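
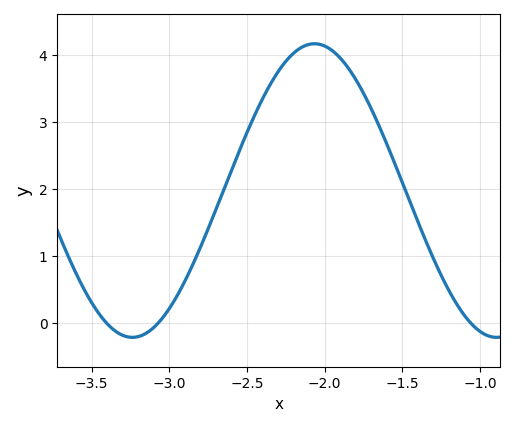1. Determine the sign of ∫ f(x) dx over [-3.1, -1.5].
positive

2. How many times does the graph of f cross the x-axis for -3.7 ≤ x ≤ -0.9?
3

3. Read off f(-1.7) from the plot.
3.2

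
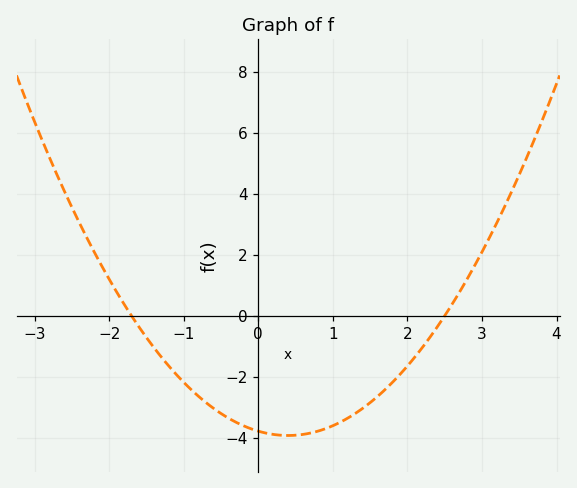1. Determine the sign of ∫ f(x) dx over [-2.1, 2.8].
negative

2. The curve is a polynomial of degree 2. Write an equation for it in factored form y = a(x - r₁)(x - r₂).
y = 0.89(x + 1.7)(x - 2.5)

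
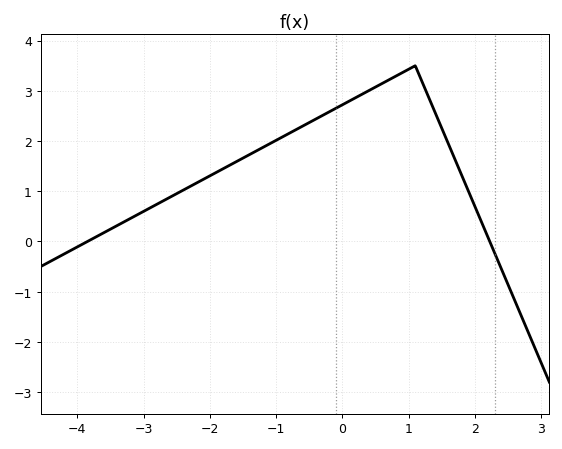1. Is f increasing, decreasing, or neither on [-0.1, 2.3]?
neither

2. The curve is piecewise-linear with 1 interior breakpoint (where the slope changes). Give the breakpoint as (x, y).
(1.1, 3.5)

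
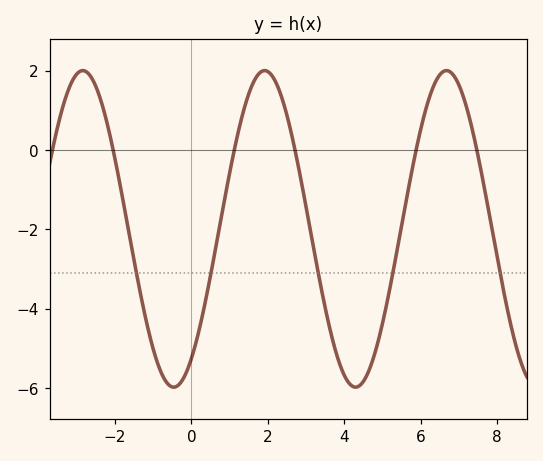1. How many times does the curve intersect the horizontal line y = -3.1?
5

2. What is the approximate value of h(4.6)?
-5.67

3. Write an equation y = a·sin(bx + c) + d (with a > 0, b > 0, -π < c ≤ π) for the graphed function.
y = 3.99sin(1.32x - 0.96) - 1.99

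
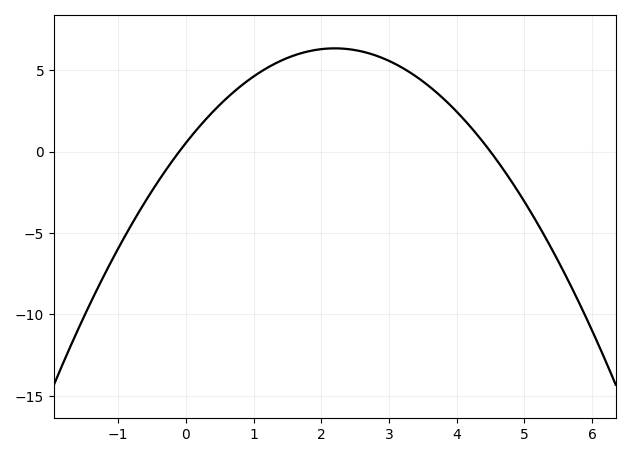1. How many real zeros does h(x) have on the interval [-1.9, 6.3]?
2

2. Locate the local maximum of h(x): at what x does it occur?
2.2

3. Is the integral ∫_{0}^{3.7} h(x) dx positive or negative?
positive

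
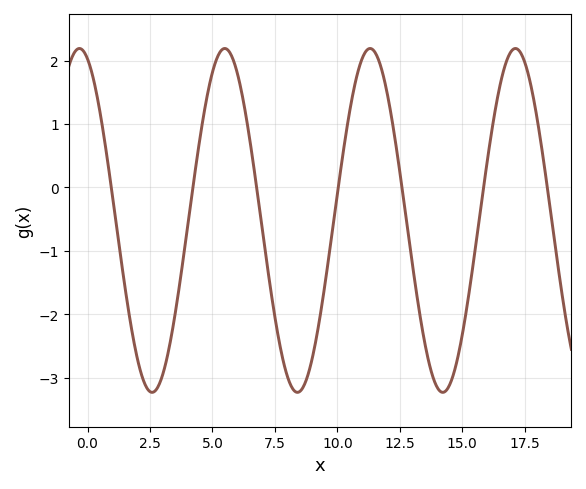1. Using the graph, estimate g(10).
-0.099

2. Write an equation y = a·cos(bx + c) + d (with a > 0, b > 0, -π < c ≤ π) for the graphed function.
y = 2.71cos(1.08x + 0.352) - 0.52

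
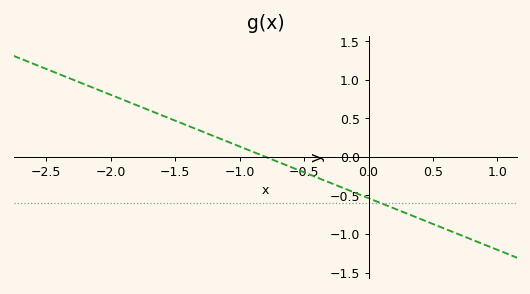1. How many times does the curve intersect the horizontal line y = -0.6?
1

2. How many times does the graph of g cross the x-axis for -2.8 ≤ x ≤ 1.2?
1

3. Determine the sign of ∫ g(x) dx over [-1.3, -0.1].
negative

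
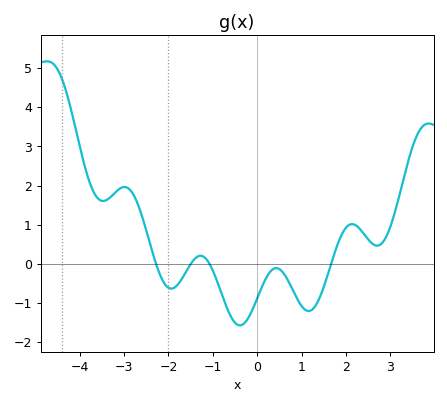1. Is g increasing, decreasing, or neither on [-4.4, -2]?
neither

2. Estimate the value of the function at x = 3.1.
1.3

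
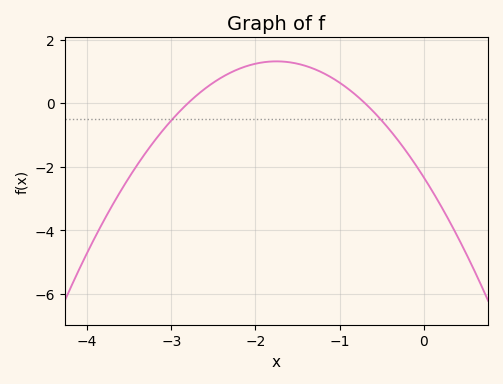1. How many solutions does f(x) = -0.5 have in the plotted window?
2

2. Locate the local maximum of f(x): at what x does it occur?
-1.8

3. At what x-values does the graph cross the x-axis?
-2.8, -0.7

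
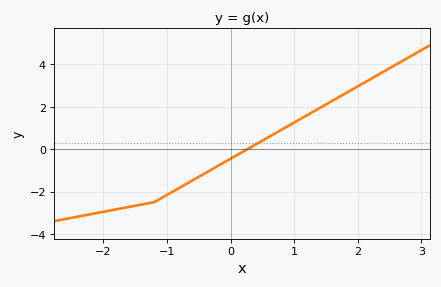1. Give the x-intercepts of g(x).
0.263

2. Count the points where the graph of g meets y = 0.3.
1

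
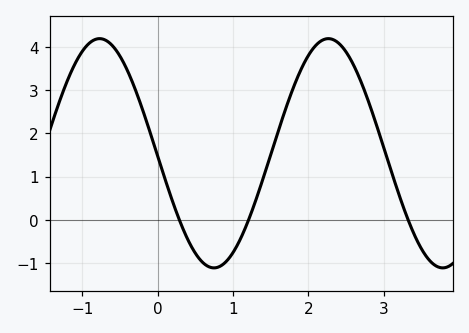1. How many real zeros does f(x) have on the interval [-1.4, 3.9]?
3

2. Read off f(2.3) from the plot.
4.18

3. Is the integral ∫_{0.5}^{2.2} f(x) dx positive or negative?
positive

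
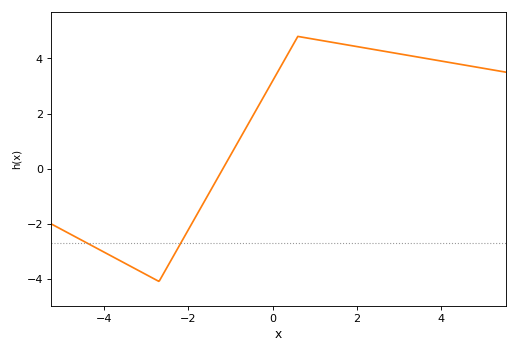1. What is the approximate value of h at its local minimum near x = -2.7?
-4.1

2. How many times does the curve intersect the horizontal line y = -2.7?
2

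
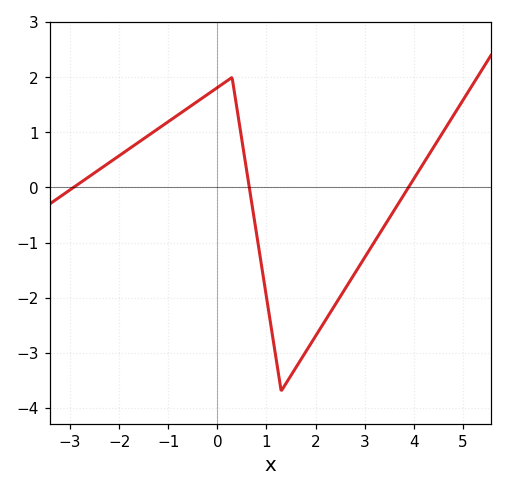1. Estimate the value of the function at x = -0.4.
1.57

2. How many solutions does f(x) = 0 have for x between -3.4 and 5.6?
3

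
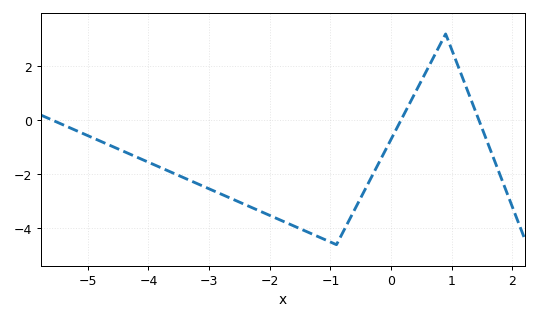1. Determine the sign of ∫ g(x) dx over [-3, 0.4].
negative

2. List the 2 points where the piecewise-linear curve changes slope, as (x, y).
(-0.9, -4.6); (0.9, 3.2)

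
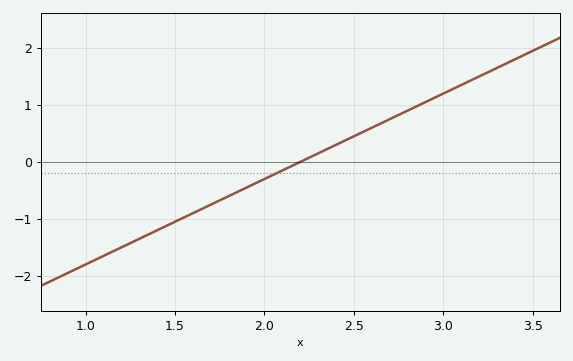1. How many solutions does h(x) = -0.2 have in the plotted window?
1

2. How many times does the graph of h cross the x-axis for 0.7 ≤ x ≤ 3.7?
1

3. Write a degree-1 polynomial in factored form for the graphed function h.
y = 1.5(x - 2.2)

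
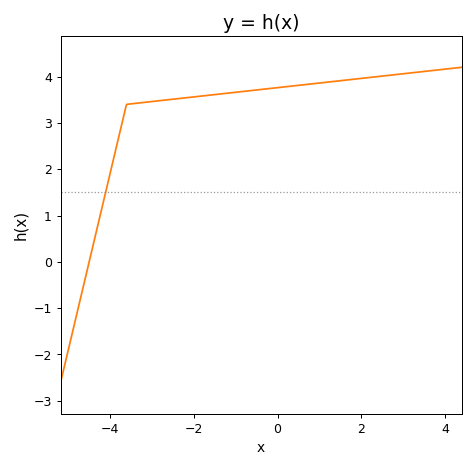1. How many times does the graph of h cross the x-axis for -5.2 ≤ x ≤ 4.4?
1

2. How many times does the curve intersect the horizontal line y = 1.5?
1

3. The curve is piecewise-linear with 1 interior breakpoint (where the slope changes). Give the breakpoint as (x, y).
(-3.6, 3.4)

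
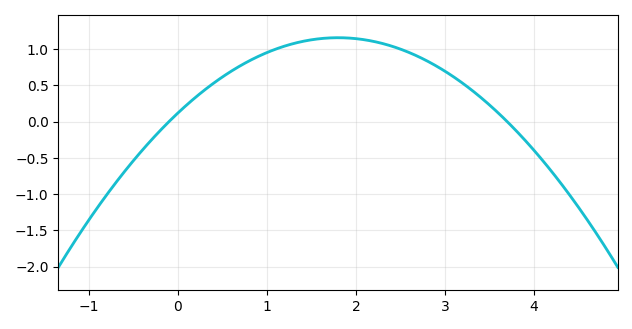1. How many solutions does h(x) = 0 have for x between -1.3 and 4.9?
2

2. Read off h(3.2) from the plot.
0.55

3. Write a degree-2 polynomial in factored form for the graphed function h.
y = -0.32(x + 0.1)(x - 3.7)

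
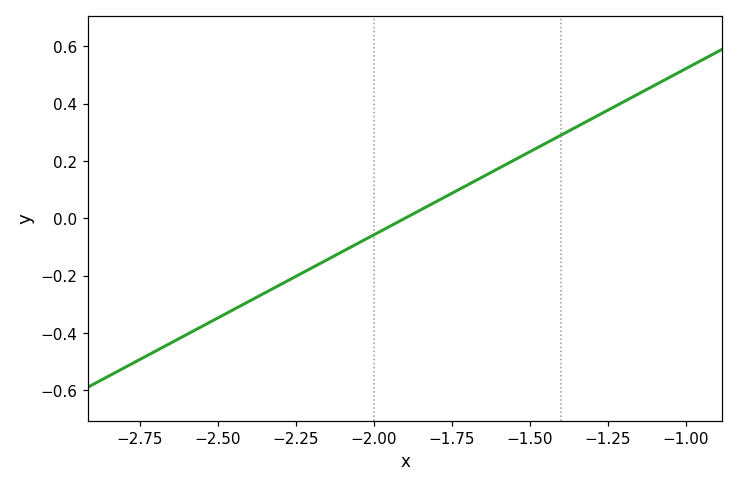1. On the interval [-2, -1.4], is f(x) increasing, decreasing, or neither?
increasing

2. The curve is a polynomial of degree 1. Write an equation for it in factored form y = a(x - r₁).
y = 0.58(x + 1.9)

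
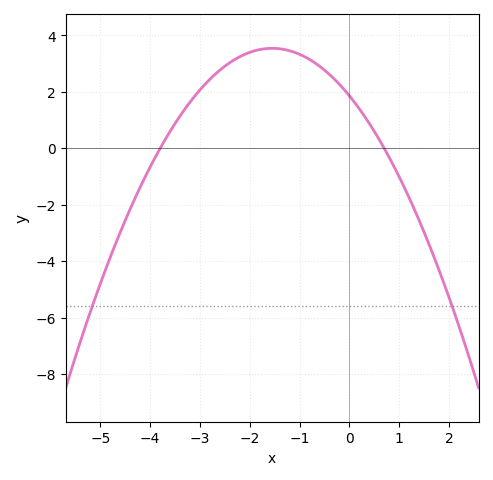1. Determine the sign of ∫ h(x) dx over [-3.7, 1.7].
positive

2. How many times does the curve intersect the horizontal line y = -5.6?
2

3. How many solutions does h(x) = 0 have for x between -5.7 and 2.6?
2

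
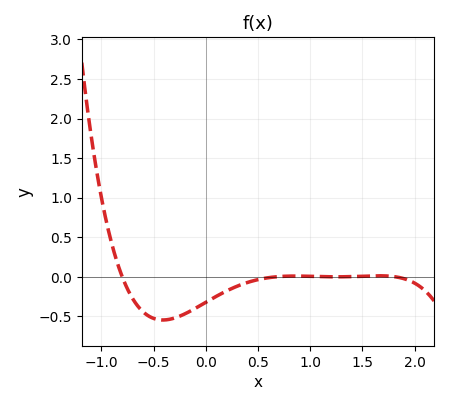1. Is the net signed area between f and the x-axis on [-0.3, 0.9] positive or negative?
negative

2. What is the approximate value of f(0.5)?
-0.05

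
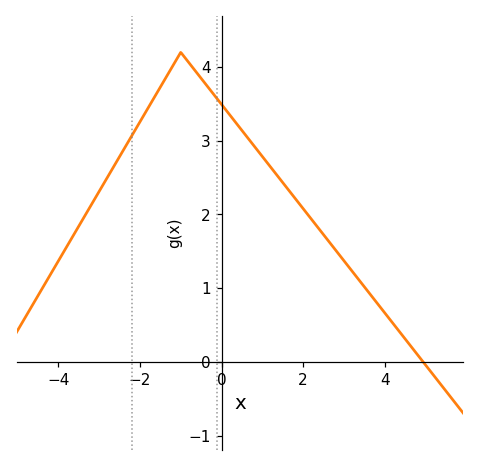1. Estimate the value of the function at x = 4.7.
0.2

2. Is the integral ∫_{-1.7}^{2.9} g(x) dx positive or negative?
positive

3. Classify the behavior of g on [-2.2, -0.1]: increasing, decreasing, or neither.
neither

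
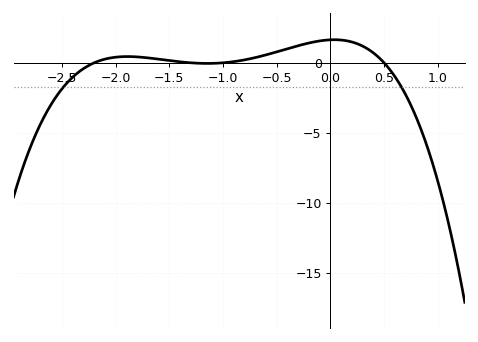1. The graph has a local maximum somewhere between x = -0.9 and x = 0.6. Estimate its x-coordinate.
0.037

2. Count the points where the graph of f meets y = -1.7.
2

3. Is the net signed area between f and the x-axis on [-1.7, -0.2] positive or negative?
positive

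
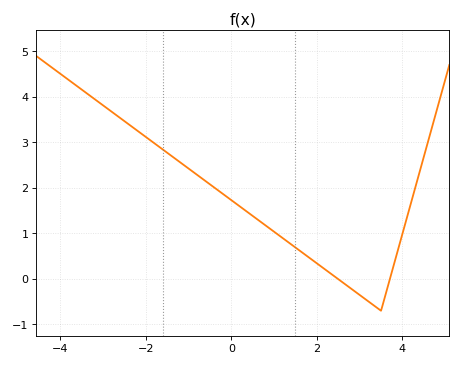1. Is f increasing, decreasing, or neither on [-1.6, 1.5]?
decreasing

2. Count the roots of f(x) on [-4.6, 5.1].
2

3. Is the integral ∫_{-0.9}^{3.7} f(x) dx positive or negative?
positive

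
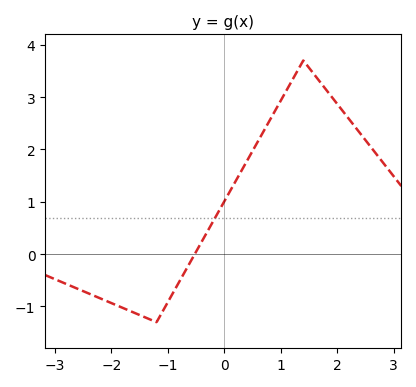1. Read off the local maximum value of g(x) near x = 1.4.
3.7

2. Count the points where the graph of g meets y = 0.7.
1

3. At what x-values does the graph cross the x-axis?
-0.5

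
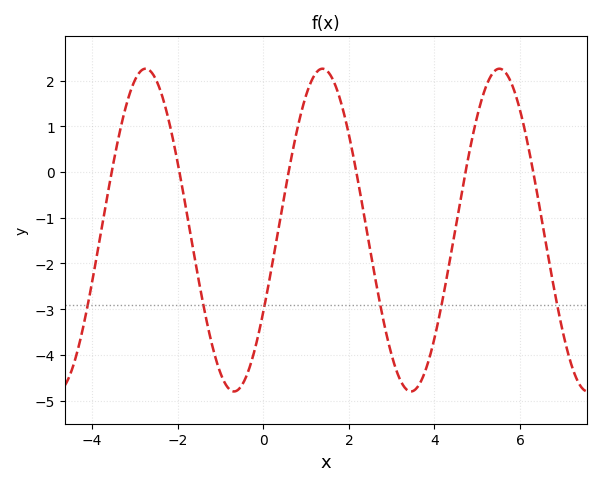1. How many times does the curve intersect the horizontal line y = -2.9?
6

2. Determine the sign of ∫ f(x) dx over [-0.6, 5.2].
negative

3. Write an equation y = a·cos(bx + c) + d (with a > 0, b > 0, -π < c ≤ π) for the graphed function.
y = 3.53cos(1.52x - 2.1) - 1.27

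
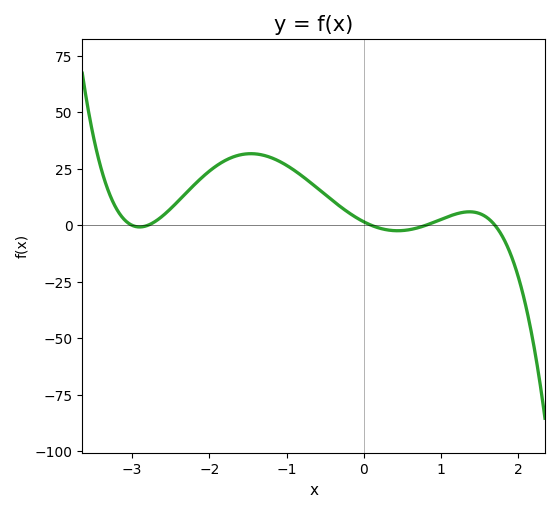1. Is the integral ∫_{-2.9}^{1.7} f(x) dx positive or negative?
positive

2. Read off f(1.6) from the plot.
3.35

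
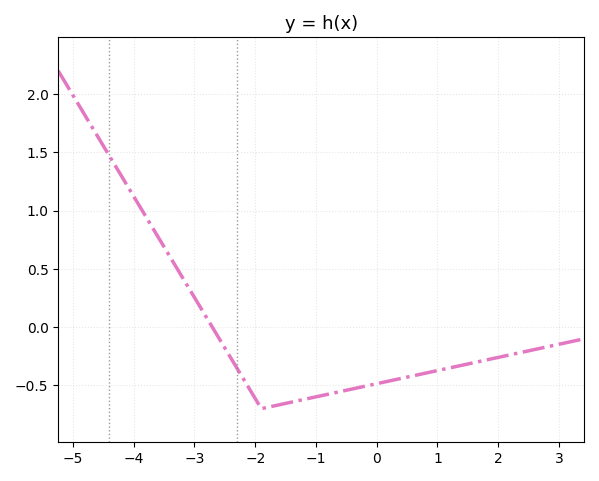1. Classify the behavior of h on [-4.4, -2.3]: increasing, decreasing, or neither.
decreasing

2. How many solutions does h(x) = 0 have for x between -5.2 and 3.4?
1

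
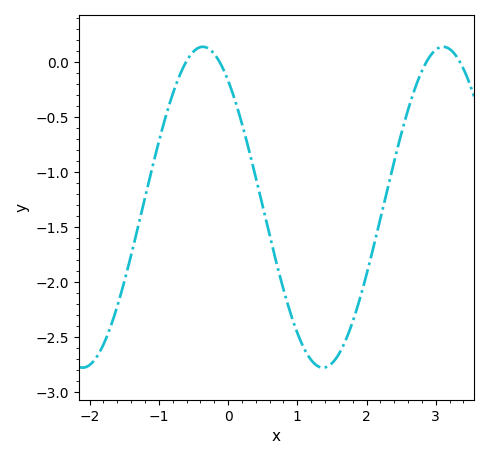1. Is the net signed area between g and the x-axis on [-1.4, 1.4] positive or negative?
negative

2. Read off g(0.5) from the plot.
-1.3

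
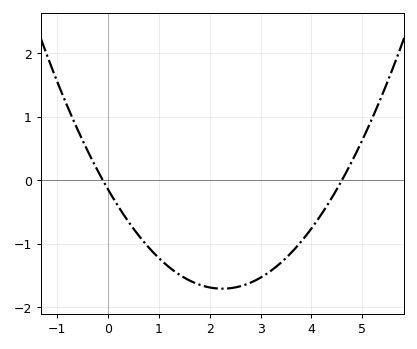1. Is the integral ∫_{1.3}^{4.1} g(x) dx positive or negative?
negative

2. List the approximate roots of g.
-0.1, 4.6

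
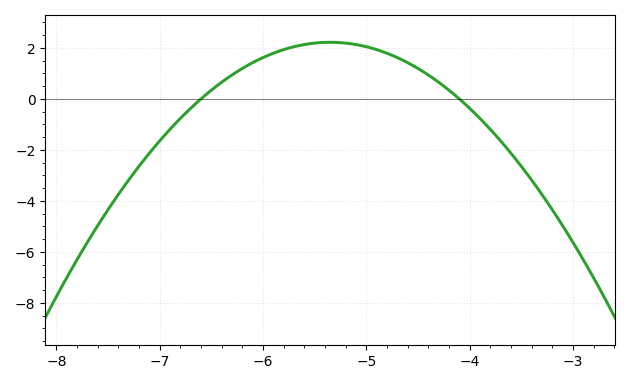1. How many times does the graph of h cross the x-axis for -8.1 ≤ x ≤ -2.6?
2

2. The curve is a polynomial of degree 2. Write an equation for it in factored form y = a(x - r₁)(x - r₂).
y = -1.42(x + 6.6)(x + 4.1)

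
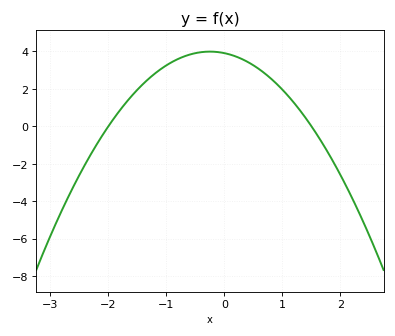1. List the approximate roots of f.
-2, 1.5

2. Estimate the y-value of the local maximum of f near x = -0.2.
3.98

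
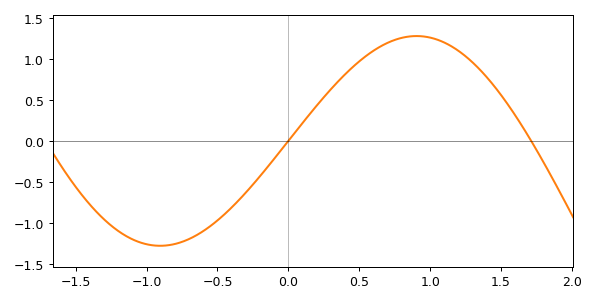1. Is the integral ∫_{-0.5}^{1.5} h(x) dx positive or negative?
positive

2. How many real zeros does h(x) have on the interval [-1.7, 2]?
2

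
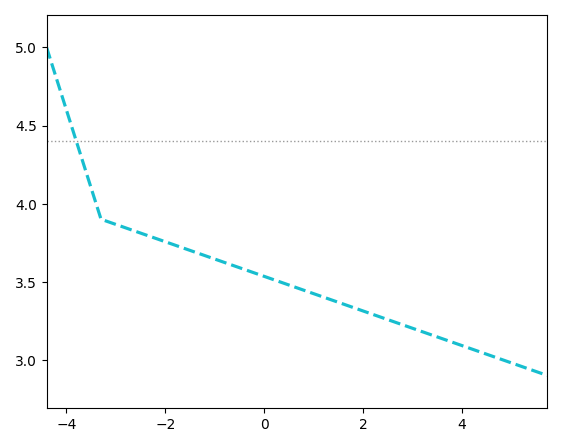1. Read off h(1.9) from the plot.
3.3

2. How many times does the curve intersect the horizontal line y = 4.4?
1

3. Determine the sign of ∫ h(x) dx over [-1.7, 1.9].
positive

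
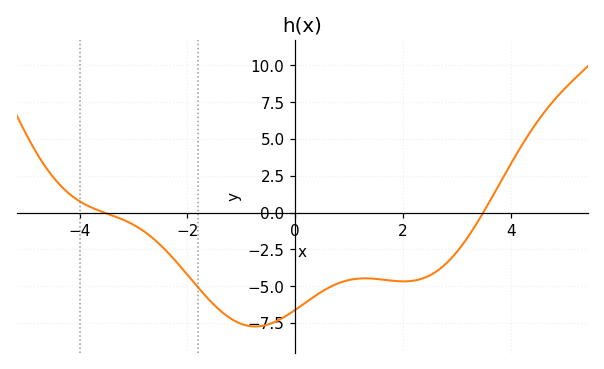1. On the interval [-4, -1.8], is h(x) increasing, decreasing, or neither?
decreasing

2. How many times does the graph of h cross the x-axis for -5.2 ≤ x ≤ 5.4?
2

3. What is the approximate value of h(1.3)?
-4.47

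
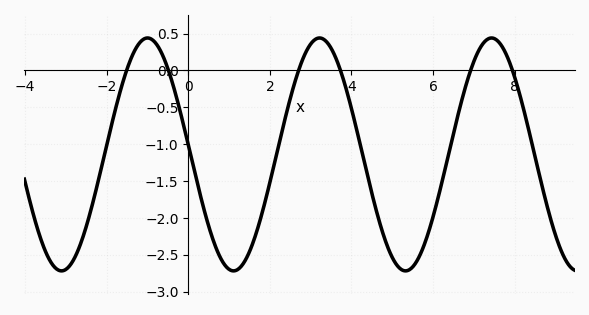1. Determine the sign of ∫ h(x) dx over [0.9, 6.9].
negative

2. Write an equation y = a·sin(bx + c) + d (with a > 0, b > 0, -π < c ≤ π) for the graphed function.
y = 1.58sin(1.5x + 3.1) - 1.14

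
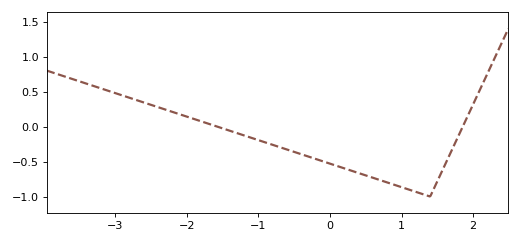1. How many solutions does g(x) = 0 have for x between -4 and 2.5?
2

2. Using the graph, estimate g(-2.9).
0.45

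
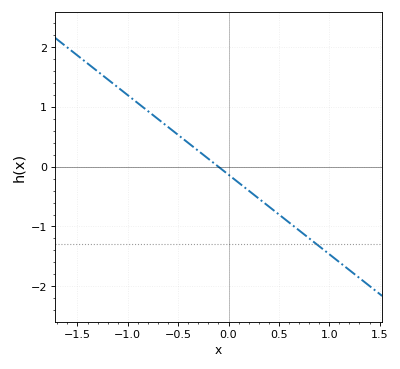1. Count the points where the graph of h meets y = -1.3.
1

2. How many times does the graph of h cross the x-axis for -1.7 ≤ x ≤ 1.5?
1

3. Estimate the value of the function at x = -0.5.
0.532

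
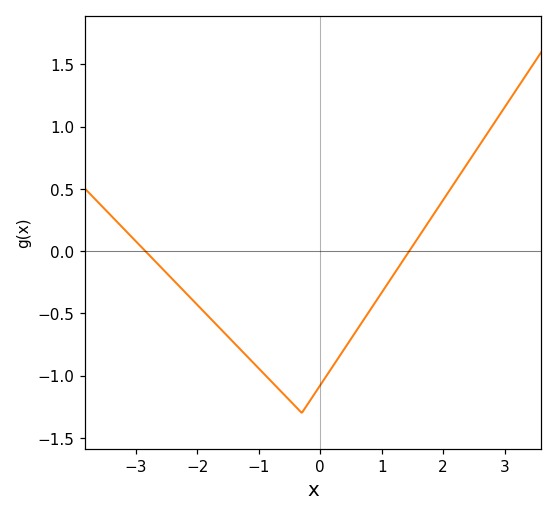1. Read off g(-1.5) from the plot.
-0.7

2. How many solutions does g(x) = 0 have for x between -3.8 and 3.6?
2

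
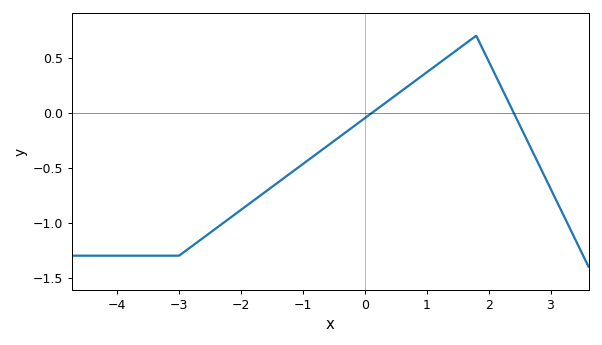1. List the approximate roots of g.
0.2, 2.4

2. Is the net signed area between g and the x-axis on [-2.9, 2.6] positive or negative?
negative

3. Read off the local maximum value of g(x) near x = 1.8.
0.7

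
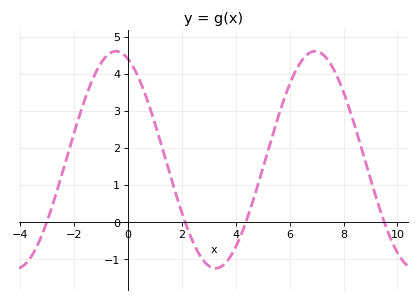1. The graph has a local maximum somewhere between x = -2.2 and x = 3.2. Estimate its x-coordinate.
-0.445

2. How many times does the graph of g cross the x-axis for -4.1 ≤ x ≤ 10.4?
4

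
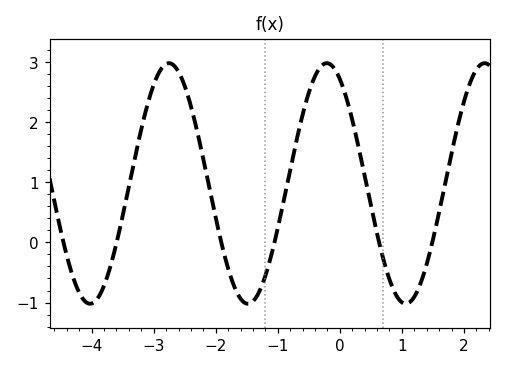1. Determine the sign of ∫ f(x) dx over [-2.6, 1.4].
positive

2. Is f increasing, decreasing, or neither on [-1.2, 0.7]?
neither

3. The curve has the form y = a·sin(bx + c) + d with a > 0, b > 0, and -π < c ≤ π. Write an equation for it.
y = 2sin(2.47x + 2.09) + 0.98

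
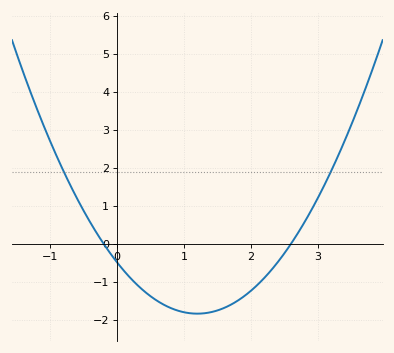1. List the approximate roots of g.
-0.2, 2.6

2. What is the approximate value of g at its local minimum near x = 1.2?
-1.8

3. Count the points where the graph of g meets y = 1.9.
2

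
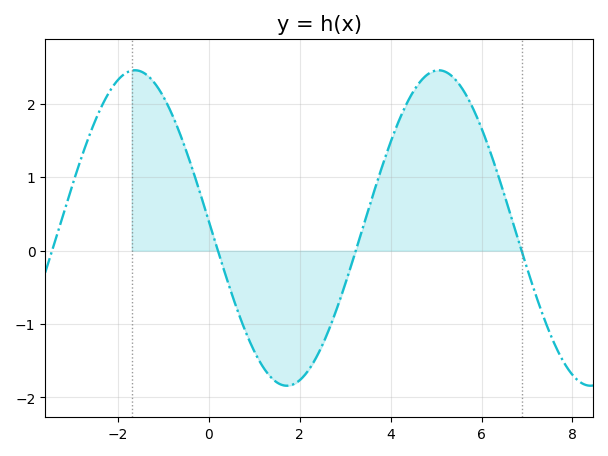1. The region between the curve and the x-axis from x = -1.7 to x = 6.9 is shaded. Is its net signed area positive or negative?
positive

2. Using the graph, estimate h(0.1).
0.194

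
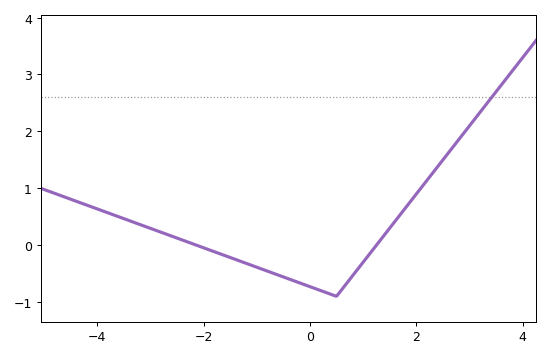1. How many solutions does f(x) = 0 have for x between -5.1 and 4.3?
2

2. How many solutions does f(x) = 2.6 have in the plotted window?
1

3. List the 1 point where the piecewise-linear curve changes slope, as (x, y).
(0.5, -0.9)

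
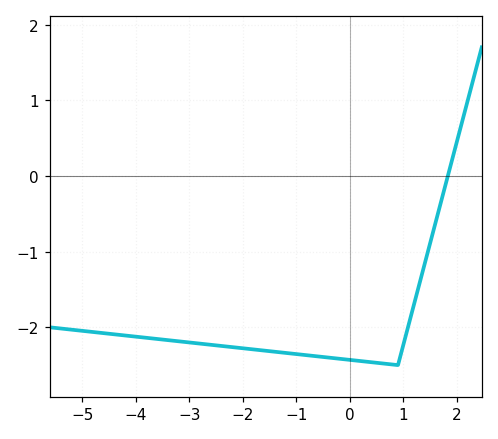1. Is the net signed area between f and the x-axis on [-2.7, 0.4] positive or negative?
negative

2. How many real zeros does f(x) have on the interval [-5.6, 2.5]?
1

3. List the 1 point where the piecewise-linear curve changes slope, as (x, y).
(0.9, -2.5)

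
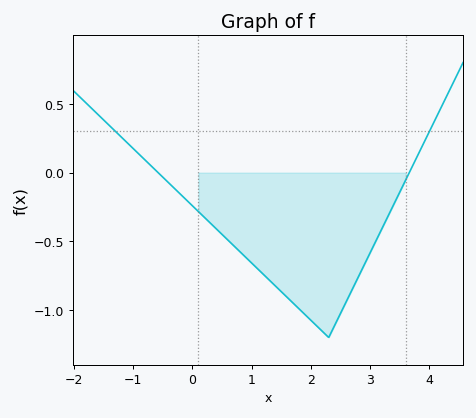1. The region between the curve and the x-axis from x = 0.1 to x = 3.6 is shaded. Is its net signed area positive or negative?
negative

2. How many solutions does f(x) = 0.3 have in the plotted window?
2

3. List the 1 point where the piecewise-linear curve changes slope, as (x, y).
(2.3, -1.2)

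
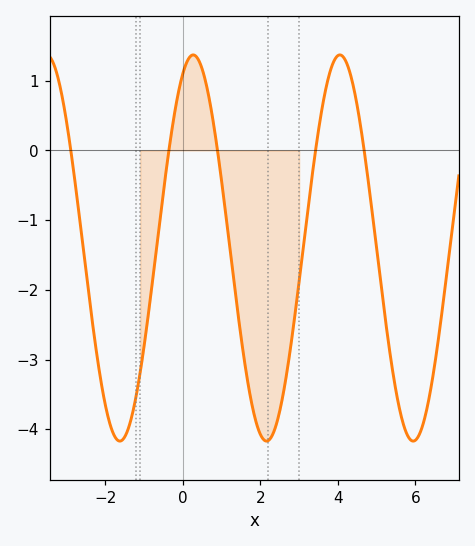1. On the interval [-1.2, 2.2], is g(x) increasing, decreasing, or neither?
neither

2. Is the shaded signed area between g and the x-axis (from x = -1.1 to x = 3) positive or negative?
negative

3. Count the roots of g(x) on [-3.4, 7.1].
5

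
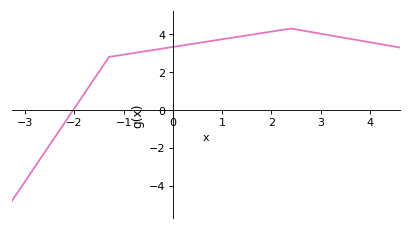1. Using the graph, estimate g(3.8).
3.6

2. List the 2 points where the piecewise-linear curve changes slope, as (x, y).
(-1.3, 2.8); (2.4, 4.3)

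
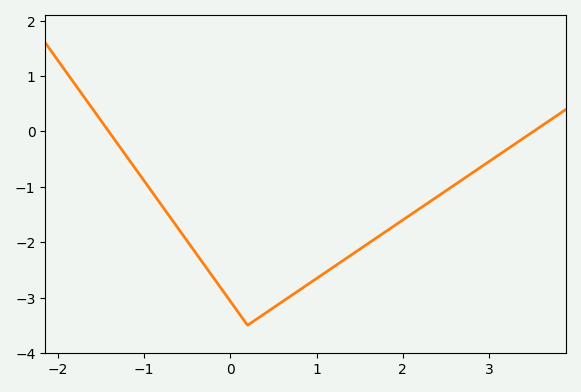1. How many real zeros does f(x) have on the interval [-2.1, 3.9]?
2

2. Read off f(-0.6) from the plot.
-1.76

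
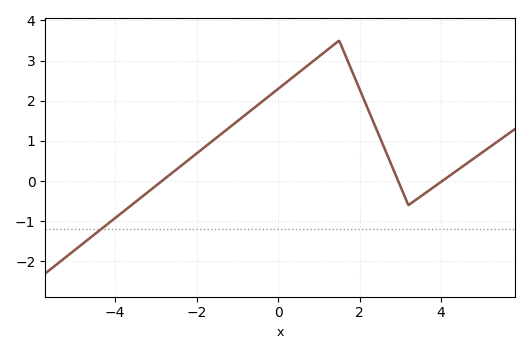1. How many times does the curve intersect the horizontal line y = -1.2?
1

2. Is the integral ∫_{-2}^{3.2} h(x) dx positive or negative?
positive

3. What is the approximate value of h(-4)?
-0.9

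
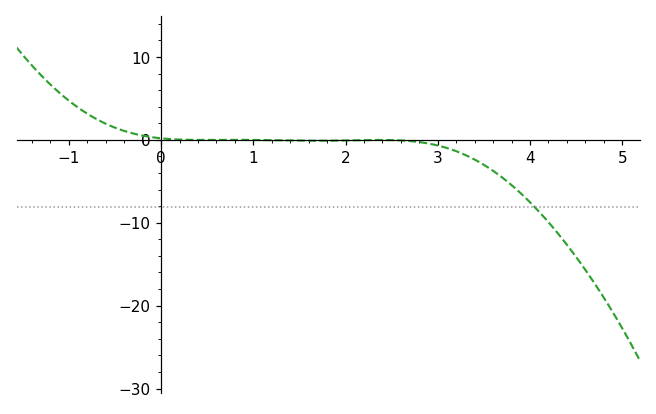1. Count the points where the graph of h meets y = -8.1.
1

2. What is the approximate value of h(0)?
0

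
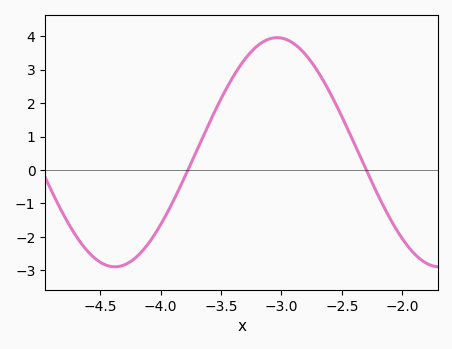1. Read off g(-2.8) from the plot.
3.5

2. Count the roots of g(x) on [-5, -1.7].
2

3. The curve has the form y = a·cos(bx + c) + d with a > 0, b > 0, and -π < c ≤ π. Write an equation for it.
y = 3.43cos(2.3x + 0.82) + 0.53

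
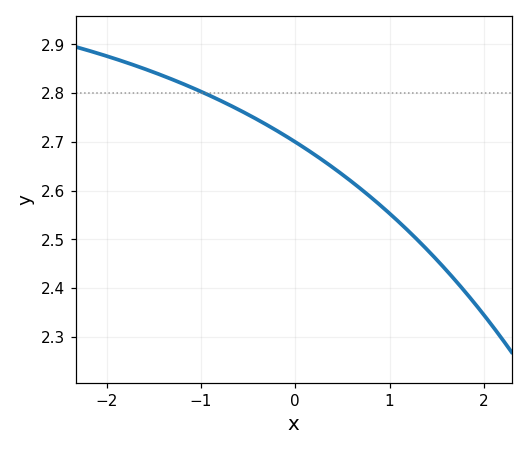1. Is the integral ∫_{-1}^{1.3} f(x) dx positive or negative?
positive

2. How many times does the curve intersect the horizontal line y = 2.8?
1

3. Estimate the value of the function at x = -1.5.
2.84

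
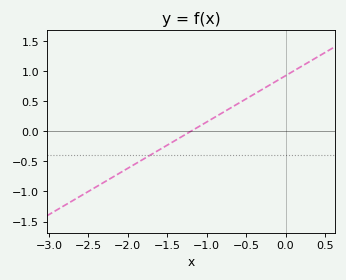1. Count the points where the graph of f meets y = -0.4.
1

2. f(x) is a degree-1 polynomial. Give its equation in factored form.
y = 0.77(x + 1.2)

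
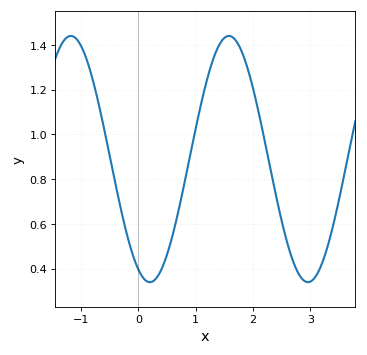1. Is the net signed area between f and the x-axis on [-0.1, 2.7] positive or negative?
positive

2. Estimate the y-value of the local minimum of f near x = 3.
0.34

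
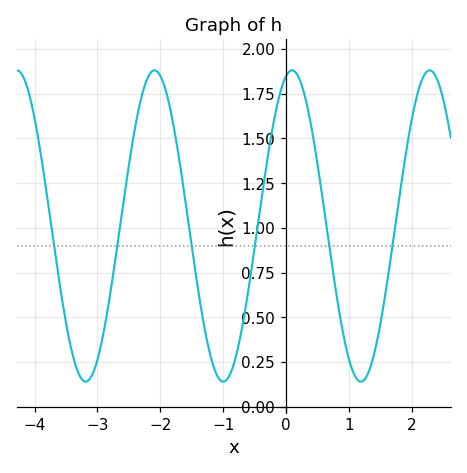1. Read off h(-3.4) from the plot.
0.299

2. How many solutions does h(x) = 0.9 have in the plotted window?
6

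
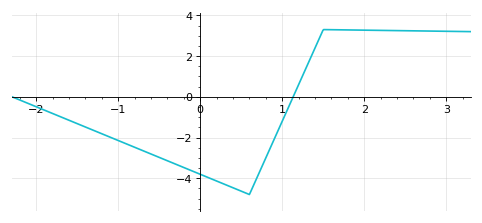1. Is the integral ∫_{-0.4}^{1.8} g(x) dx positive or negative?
negative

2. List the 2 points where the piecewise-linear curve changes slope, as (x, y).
(0.6, -4.8); (1.5, 3.3)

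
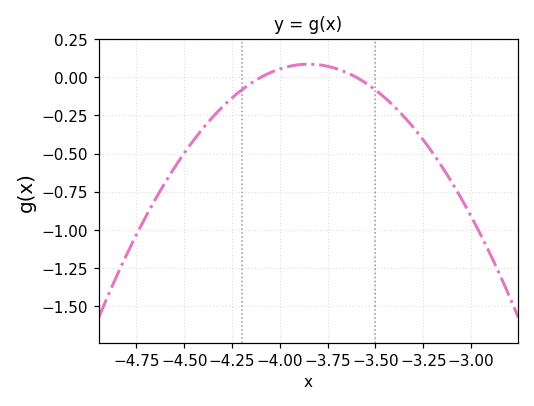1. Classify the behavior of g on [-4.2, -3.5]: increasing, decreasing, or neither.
neither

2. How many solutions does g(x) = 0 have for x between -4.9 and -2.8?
2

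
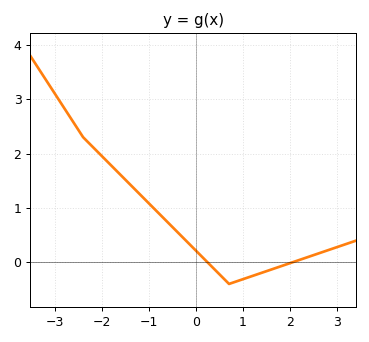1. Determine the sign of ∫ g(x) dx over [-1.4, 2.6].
positive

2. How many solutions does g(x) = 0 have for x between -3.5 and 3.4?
2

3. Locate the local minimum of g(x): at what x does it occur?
0.699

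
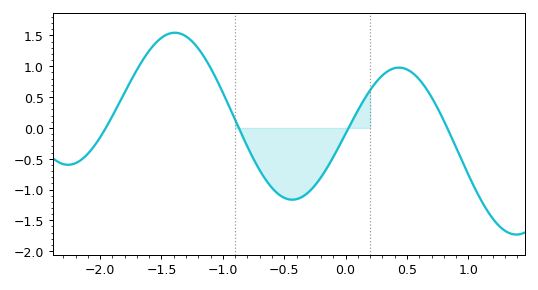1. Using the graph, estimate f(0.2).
0.613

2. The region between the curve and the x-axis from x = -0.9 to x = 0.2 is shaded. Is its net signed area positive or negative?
negative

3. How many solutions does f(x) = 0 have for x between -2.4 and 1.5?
4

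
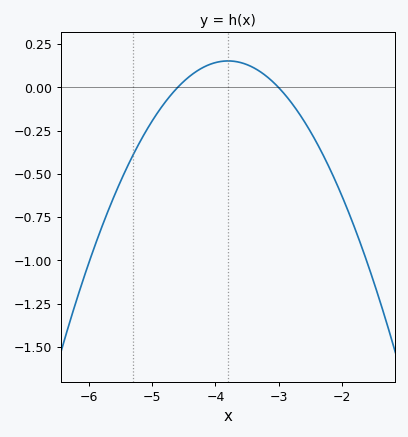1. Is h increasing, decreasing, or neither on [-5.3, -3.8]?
increasing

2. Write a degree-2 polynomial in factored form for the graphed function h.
y = -0.24(x + 4.6)(x + 3)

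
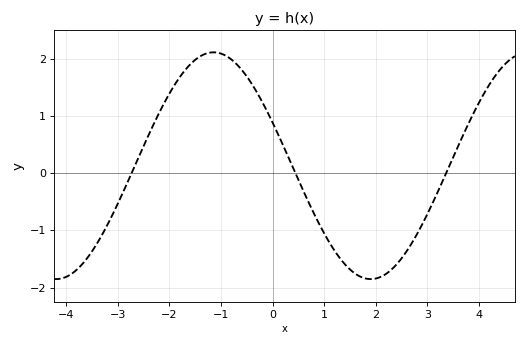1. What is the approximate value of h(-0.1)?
1.07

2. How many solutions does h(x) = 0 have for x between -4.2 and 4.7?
3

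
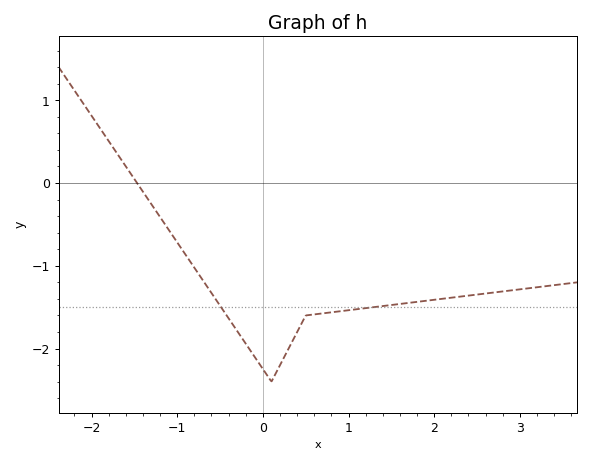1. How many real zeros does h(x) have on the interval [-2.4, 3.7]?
1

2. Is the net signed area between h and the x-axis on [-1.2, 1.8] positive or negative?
negative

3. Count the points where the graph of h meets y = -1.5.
2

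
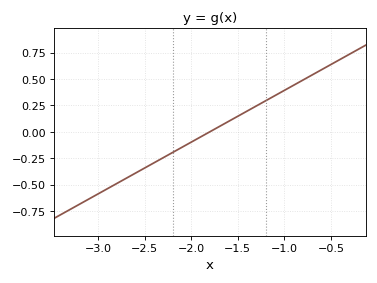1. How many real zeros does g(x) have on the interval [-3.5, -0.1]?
1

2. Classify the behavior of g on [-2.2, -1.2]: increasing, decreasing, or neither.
increasing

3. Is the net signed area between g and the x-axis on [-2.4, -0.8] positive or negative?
positive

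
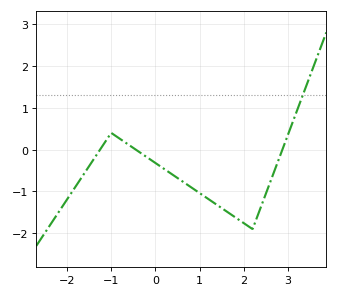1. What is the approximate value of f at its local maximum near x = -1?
0.399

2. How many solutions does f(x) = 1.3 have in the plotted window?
1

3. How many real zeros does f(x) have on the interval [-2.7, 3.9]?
3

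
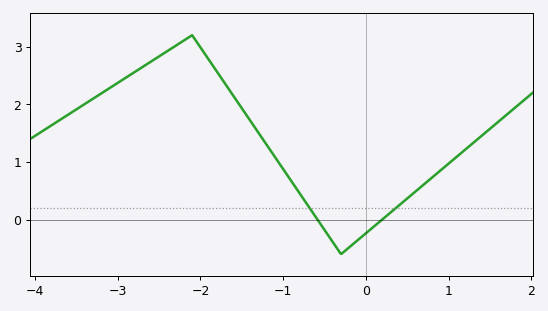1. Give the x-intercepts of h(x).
-0.6, 0.2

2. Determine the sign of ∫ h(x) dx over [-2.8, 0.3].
positive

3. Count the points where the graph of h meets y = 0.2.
2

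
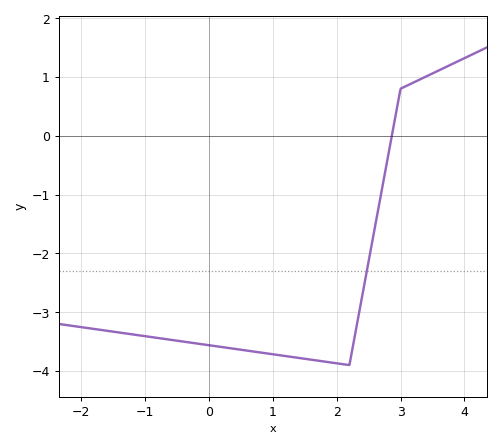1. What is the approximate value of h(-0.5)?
-3.48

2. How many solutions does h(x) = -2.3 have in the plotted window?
1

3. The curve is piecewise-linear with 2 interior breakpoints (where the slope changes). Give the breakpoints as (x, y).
(2.2, -3.9); (3, 0.8)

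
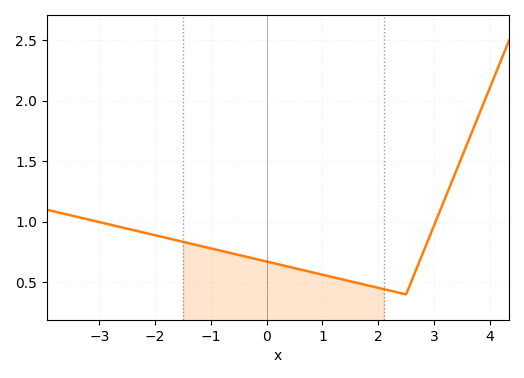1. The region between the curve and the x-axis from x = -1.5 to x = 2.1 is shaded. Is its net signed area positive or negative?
positive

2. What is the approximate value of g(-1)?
0.8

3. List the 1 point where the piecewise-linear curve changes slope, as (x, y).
(2.5, 0.4)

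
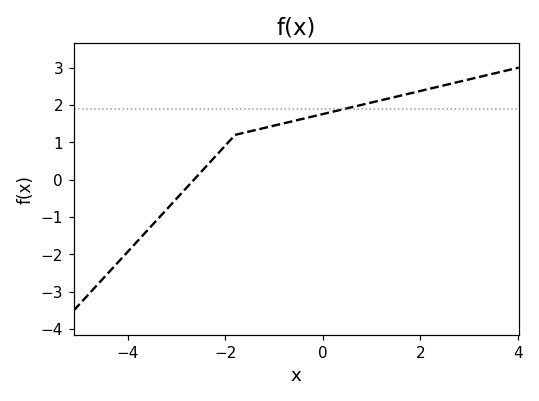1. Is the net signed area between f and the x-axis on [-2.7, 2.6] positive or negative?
positive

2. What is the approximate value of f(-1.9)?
1.06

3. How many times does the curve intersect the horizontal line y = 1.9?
1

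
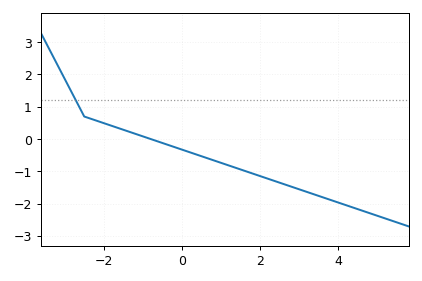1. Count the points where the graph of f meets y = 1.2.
1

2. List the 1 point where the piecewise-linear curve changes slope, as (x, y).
(-2.5, 0.7)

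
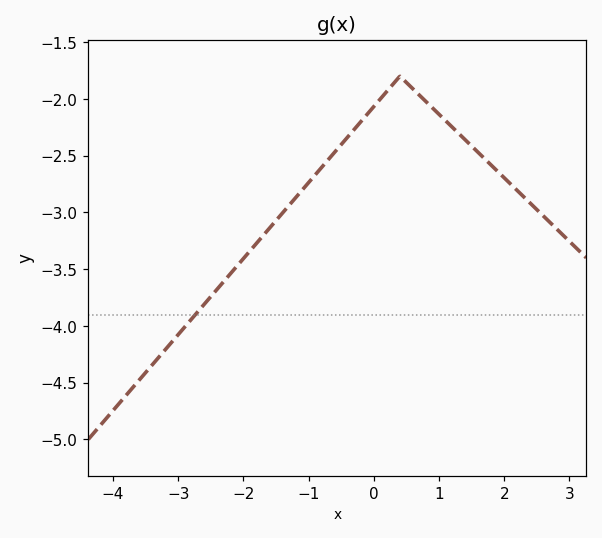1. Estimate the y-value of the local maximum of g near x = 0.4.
-1.8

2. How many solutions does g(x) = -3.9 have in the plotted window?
1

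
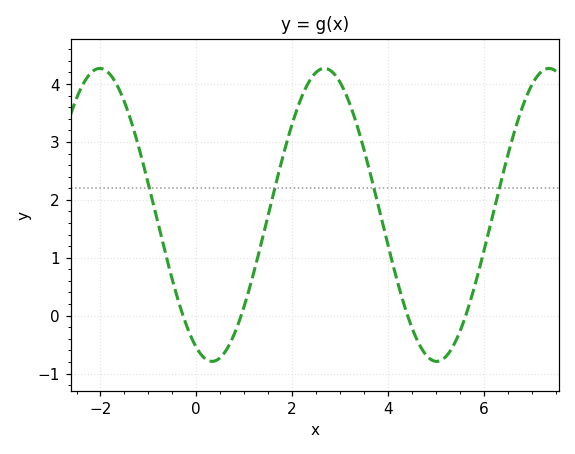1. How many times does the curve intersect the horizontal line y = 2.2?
4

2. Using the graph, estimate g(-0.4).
0.326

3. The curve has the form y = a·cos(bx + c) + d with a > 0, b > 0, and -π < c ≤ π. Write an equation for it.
y = 2.53cos(1.34x + 2.7) + 1.74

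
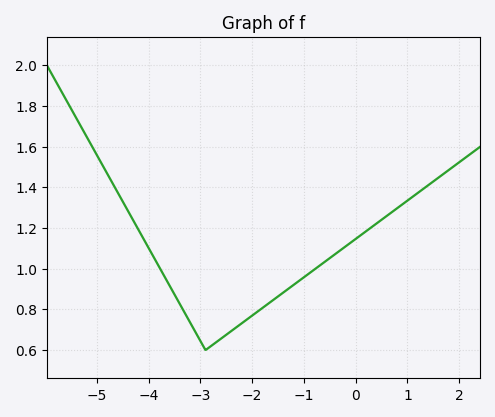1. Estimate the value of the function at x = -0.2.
1.11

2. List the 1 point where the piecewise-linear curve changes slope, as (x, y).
(-2.9, 0.6)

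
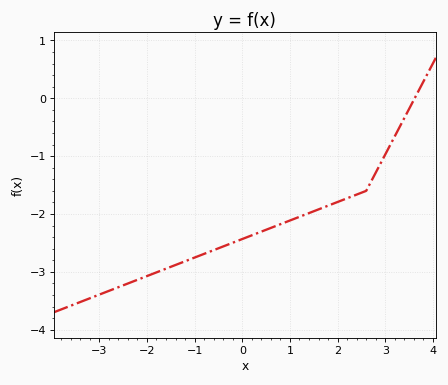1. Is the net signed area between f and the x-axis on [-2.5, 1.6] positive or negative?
negative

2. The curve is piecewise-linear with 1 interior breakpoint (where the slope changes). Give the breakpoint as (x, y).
(2.6, -1.6)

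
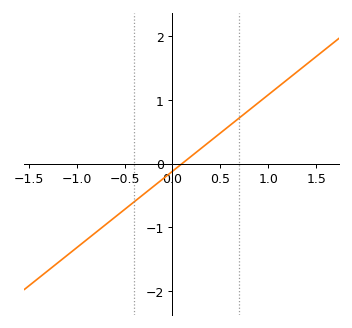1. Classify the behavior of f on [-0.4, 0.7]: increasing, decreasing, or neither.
increasing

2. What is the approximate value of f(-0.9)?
-1.2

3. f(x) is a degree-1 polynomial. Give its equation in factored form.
y = 1.2(x - 0.1)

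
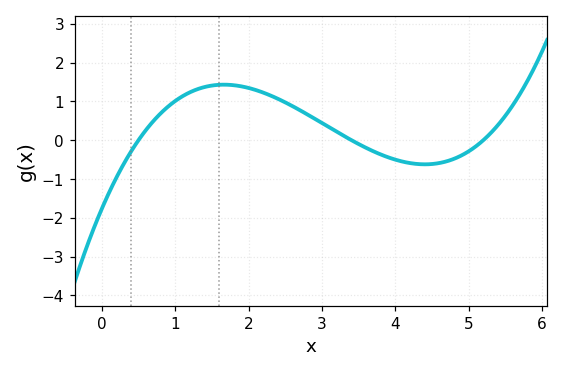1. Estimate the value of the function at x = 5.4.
0.392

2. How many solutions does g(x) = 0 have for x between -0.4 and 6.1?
3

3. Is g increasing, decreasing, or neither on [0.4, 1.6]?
increasing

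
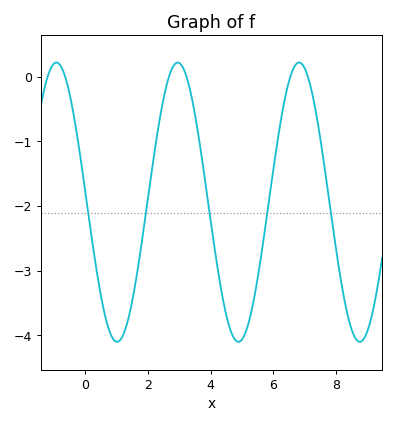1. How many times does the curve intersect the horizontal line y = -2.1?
5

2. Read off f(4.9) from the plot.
-4.1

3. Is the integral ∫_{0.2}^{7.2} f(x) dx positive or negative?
negative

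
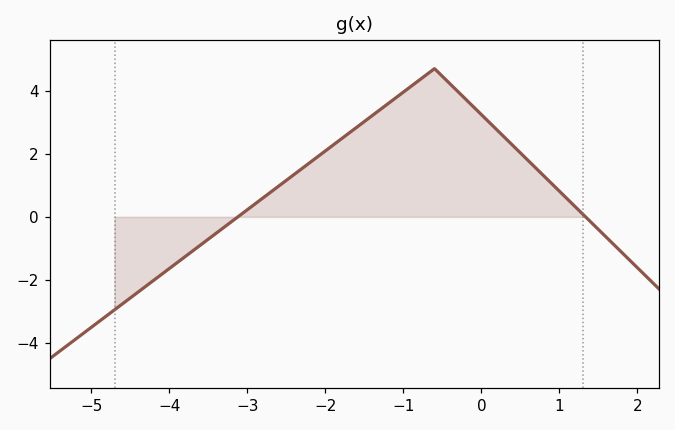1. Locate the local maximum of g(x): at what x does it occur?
-0.601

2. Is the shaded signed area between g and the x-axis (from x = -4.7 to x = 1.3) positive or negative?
positive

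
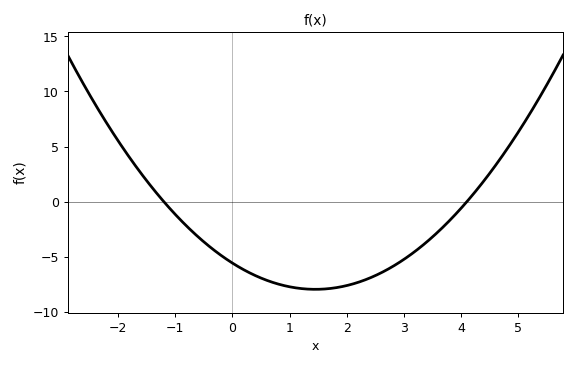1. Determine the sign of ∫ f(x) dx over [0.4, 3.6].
negative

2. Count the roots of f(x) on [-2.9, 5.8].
2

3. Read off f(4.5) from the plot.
2.58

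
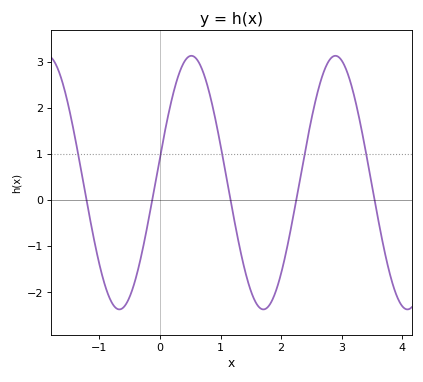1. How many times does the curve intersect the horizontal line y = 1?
5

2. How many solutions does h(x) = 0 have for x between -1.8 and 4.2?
5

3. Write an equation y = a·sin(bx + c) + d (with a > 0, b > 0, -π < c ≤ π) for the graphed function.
y = 2.75sin(2.6x + 0.2) + 0.38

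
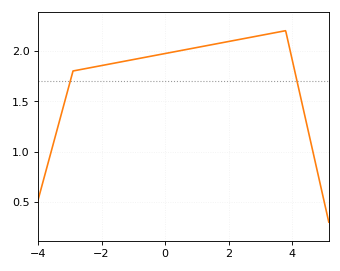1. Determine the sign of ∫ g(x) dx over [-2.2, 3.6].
positive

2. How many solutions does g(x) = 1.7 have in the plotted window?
2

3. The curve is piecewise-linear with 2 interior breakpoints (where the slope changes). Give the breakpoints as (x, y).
(-2.9, 1.8); (3.8, 2.2)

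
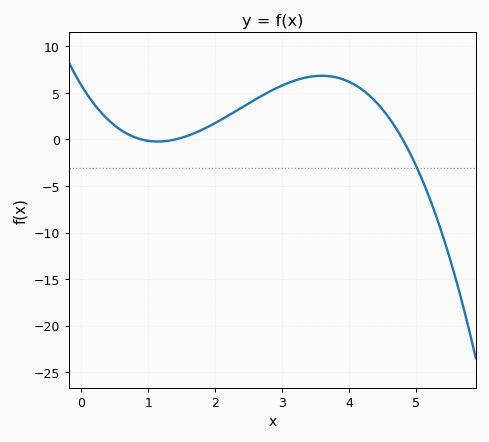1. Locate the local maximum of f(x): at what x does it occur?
3.6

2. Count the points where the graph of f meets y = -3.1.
1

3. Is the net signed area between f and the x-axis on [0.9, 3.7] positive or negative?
positive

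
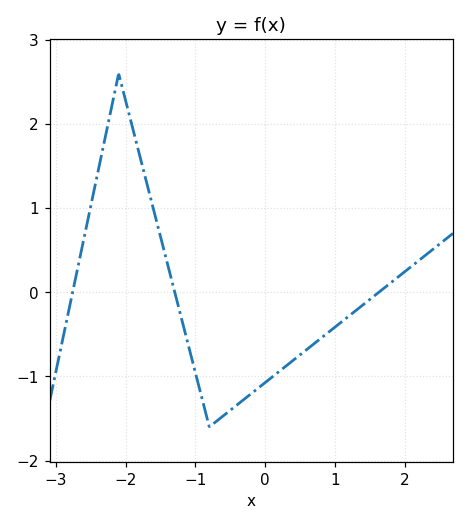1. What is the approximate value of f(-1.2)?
-0.3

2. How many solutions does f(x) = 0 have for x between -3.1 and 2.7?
3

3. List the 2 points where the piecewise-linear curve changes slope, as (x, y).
(-2.1, 2.6); (-0.8, -1.6)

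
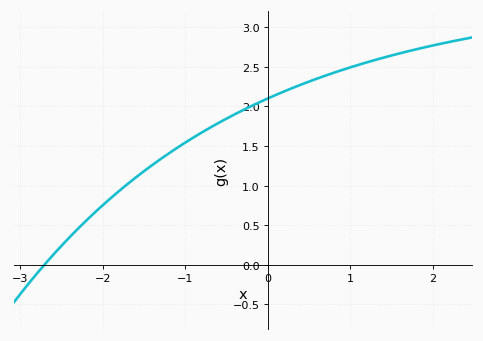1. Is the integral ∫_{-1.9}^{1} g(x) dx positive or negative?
positive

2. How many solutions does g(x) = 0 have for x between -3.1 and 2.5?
1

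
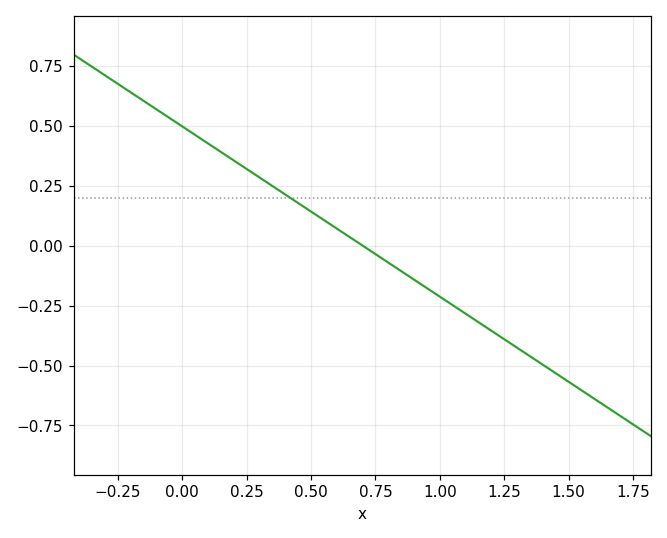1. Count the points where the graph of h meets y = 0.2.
1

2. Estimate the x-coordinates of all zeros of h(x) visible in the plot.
0.7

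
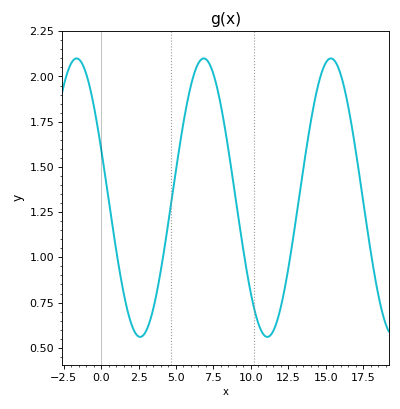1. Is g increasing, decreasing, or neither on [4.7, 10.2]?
neither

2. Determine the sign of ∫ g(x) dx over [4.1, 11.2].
positive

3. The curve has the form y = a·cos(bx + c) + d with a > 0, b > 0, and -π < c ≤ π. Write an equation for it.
y = 0.77cos(0.74x + 1.21) + 1.33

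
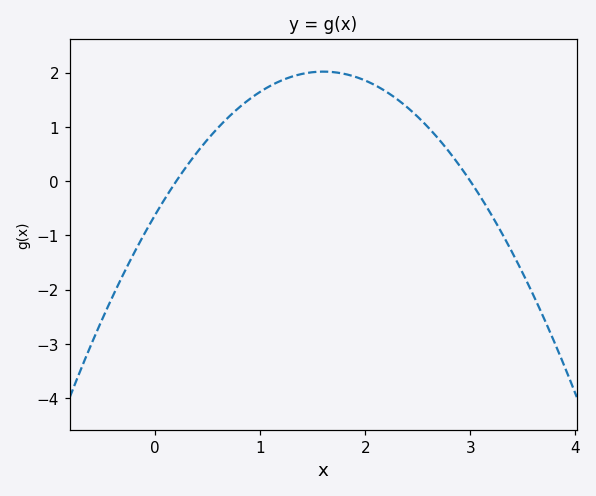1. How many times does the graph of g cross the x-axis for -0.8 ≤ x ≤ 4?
2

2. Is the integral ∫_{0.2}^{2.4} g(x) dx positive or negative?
positive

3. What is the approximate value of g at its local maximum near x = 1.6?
2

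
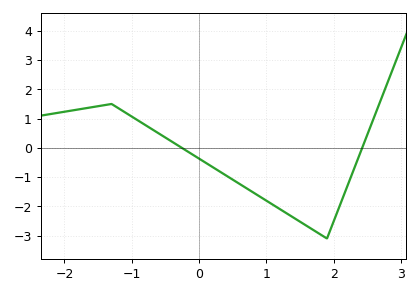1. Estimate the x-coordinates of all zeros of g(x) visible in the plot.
-0.257, 2.42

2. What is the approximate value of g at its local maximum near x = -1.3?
1.5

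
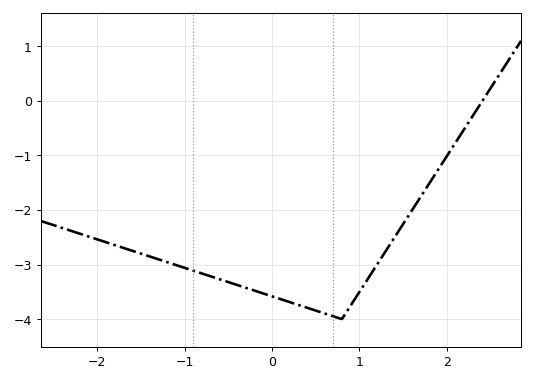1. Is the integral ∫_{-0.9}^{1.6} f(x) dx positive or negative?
negative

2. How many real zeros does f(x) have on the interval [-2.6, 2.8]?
1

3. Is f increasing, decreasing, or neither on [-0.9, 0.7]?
decreasing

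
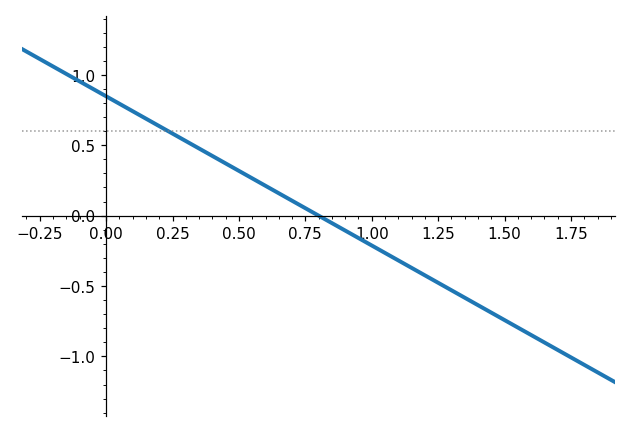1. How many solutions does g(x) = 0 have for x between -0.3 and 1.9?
1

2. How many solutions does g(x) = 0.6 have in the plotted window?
1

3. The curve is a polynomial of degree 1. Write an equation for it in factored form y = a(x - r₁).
y = -1.06(x - 0.8)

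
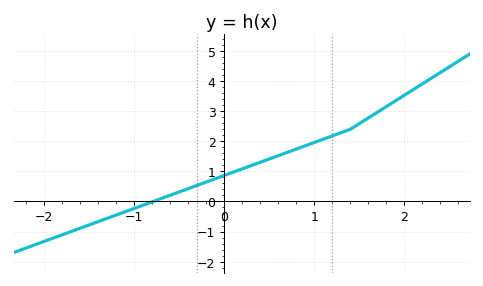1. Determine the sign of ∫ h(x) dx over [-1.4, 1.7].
positive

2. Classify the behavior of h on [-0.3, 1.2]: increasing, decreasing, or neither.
increasing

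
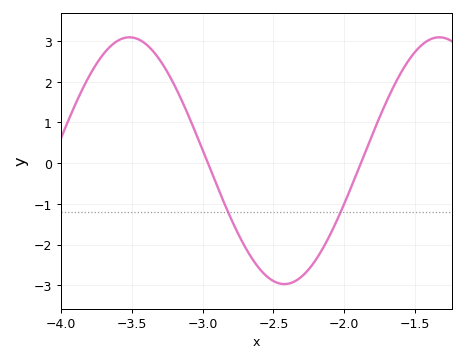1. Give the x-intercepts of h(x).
-2.95, -1.9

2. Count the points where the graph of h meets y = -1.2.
2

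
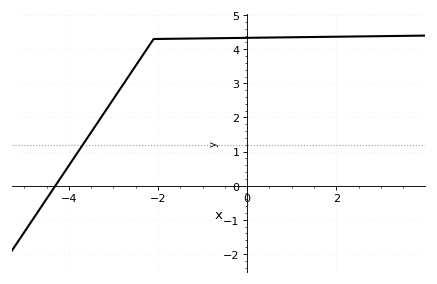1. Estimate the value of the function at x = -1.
4.32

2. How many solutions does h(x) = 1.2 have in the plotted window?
1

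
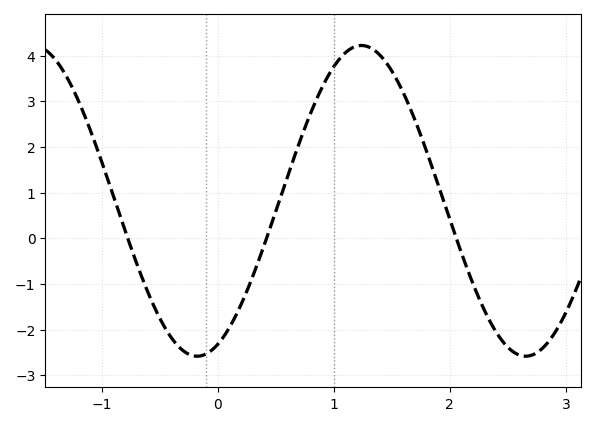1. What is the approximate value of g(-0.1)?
-2.53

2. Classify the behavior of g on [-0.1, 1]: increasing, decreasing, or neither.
increasing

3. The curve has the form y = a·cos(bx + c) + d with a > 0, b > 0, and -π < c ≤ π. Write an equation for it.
y = 3.4cos(2.22x - 2.75) + 0.82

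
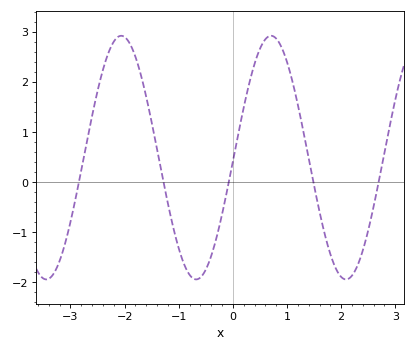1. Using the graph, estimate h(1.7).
-1.05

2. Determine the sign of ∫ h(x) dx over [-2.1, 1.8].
positive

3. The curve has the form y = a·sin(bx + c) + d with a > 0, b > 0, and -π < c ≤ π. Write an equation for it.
y = 2.43sin(2.27x - 0.03) + 0.49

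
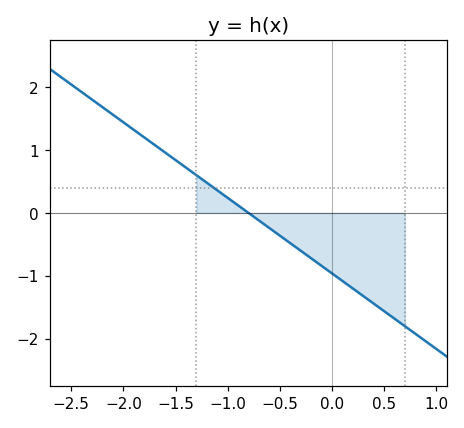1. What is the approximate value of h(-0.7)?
-0.1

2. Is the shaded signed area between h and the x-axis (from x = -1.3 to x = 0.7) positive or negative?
negative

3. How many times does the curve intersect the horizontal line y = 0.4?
1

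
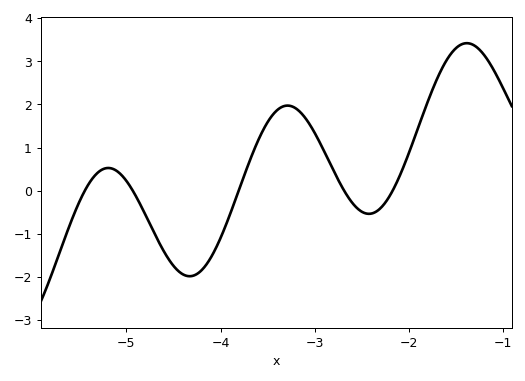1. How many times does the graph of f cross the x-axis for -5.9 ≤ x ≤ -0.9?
5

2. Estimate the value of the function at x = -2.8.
0.466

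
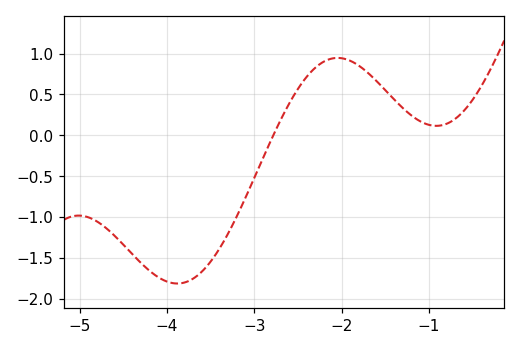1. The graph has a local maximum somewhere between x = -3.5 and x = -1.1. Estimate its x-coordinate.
-2.05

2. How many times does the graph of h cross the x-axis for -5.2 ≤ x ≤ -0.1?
1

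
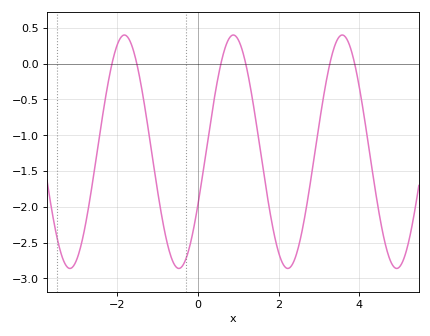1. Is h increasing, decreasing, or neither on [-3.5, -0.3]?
neither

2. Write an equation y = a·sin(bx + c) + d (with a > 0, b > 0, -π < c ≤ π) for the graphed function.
y = 1.63sin(2.3x - 0.47) - 1.23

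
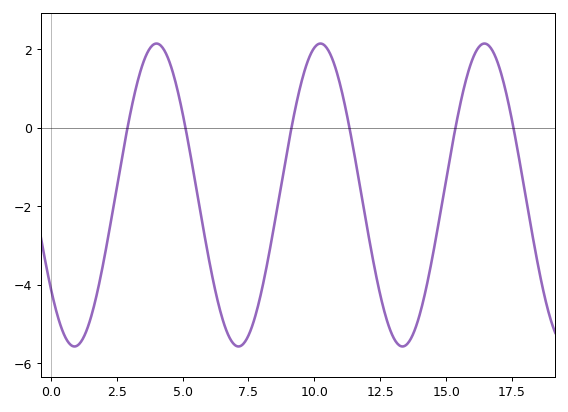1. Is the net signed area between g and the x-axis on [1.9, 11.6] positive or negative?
negative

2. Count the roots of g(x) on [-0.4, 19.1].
6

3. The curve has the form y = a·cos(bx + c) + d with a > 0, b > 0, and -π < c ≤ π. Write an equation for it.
y = 3.86cos(1.01x + 2.23) - 1.71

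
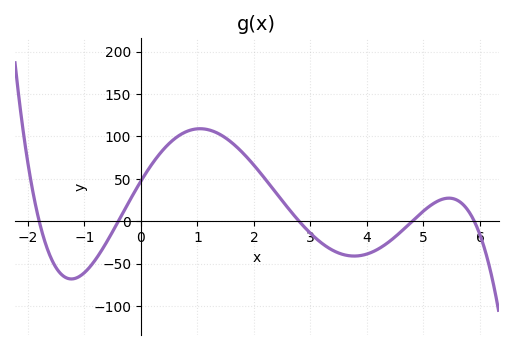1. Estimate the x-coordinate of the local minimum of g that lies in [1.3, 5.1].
3.8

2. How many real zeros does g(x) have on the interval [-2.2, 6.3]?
5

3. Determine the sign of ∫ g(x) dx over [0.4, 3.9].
positive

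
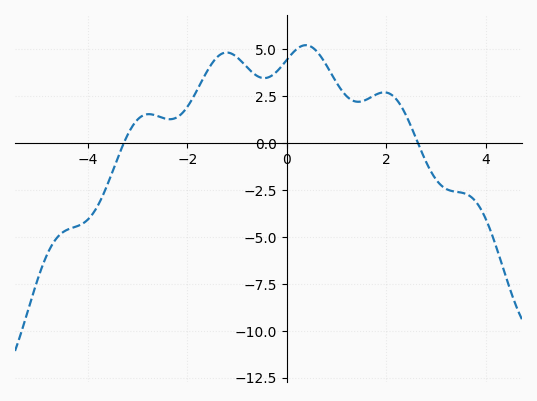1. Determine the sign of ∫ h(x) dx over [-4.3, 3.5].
positive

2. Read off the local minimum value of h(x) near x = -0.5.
3.47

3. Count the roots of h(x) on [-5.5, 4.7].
2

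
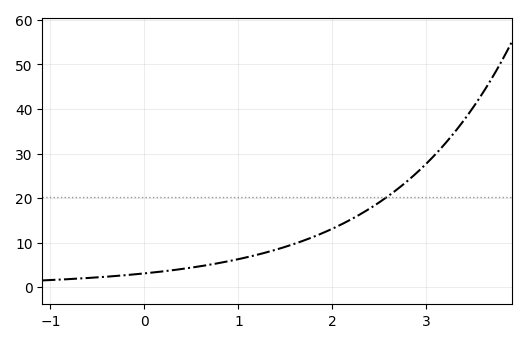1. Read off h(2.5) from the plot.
19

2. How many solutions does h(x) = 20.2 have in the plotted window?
1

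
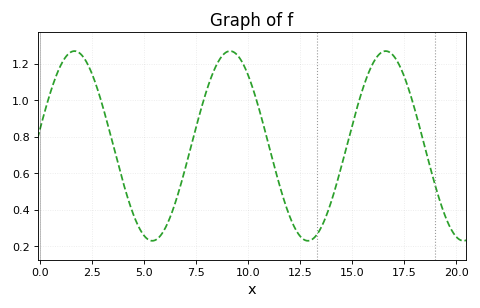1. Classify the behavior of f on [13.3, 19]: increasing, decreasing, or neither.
neither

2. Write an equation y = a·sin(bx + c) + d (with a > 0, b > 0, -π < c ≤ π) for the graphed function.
y = 0.52sin(0.84x + 0.182) + 0.75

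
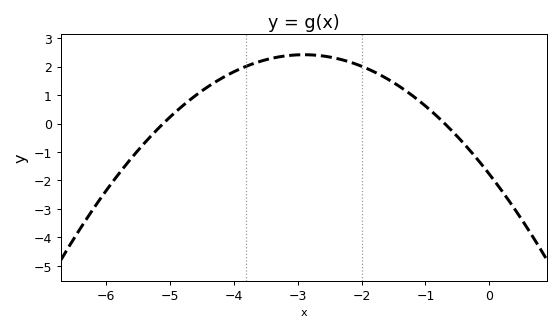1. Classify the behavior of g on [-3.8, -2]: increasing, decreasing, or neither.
neither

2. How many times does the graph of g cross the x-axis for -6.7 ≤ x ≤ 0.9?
2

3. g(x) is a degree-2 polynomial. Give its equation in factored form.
y = -0.5(x + 5.1)(x + 0.7)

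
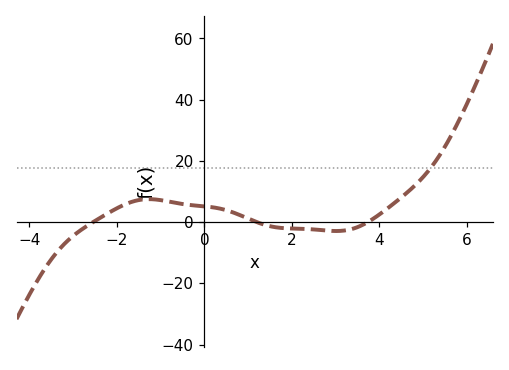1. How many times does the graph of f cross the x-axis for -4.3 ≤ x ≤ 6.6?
3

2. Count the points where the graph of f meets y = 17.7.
1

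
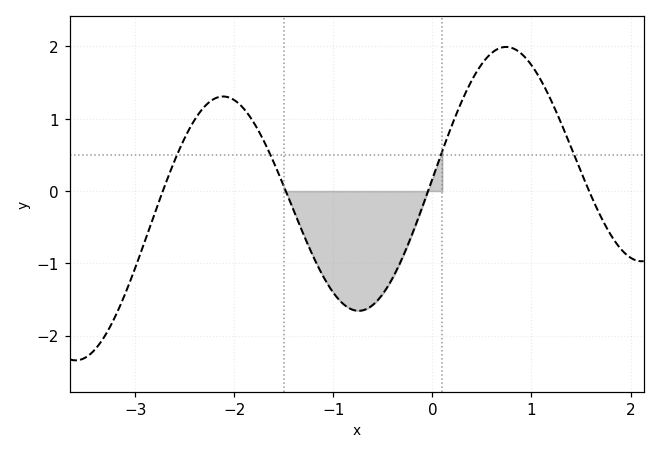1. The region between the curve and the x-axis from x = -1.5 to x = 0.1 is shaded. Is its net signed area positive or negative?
negative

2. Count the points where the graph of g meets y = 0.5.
4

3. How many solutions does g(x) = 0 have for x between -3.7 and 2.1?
4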